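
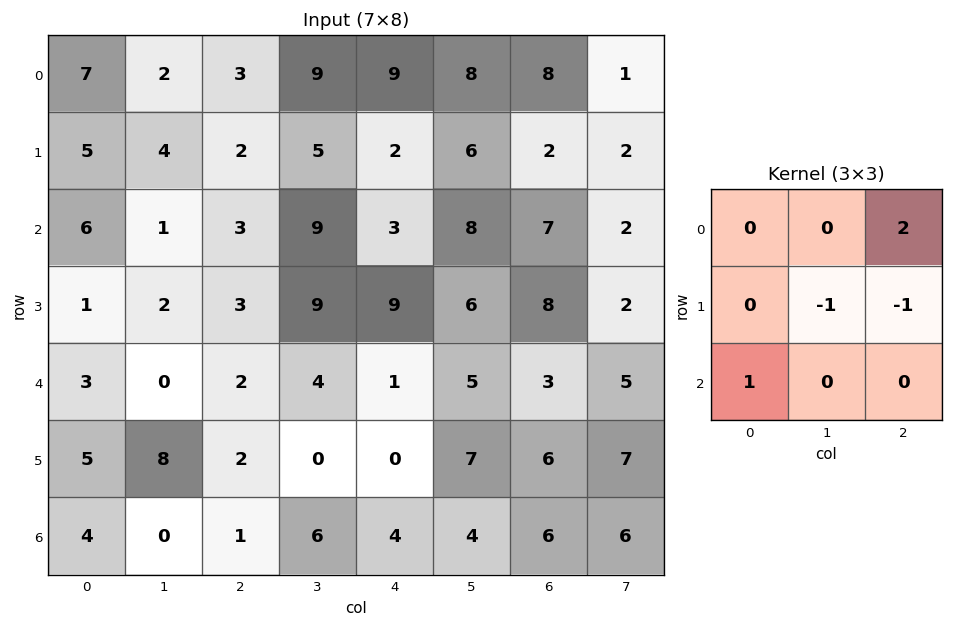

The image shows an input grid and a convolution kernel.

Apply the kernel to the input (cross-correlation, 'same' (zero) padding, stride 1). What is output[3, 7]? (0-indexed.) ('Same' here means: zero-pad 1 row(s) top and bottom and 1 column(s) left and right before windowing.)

The receptive field on the zero-padded input at this output position is [7 2 0 / 8 2 0 / 3 5 0]. Elementwise product with the kernel and sum: 0·2 + 2·-1 + 0·-1 + 3·1.

1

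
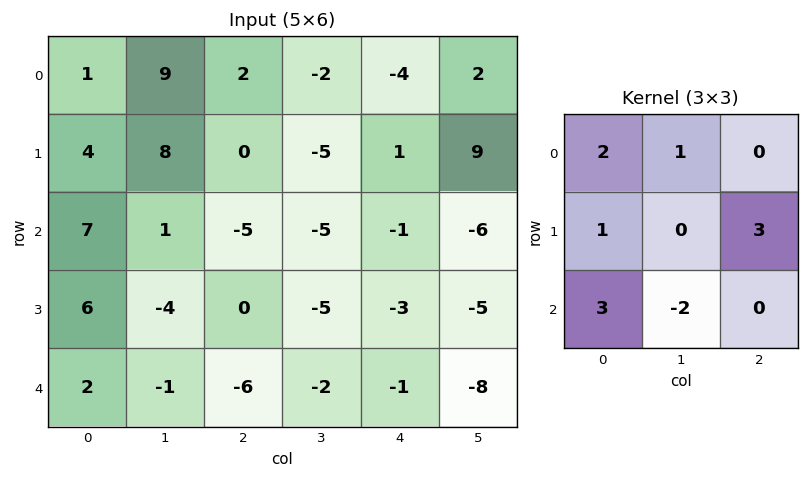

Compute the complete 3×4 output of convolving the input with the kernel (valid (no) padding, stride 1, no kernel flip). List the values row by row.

Output[0,0]: The receptive field on the input at this output position is [1 9 2 / 4 8 0 / 7 1 -5]. Elementwise product with the kernel and sum: 1·2 + 9·1 + 4·1 + 0·3 + 7·3 + 1·-2.
Output[0,1]: The receptive field on the input at this output position is [9 2 -2 / 8 0 -5 / 1 -5 -5]. Elementwise product with the kernel and sum: 9·2 + 2·1 + 8·1 + -5·3 + 1·3 + -5·-2.

34 26 0 1
34 -10 -3 -41
29 -13 -38 -35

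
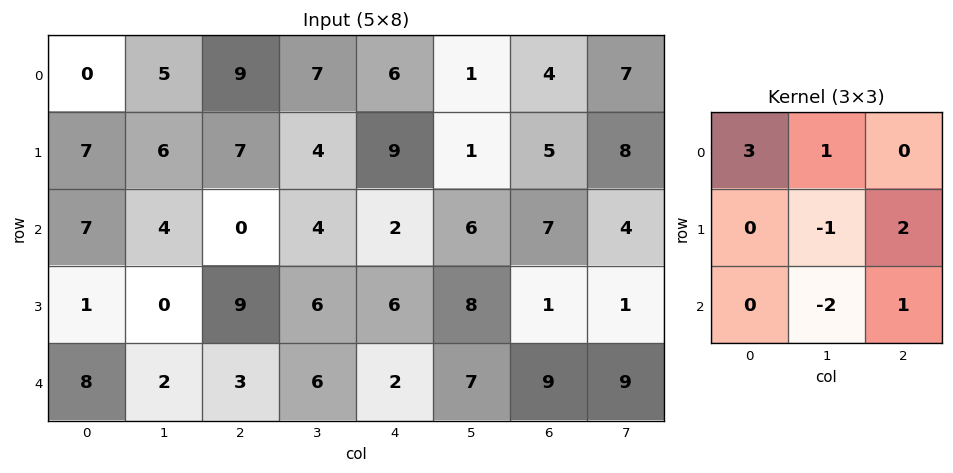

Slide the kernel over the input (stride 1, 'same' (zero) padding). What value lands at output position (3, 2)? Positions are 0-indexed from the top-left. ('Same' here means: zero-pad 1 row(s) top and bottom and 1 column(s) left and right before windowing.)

The receptive field on the zero-padded input at this output position is [4 0 4 / 0 9 6 / 2 3 6]. Elementwise product with the kernel and sum: 4·3 + 0·1 + 9·-1 + 6·2 + 3·-2 + 6·1.

15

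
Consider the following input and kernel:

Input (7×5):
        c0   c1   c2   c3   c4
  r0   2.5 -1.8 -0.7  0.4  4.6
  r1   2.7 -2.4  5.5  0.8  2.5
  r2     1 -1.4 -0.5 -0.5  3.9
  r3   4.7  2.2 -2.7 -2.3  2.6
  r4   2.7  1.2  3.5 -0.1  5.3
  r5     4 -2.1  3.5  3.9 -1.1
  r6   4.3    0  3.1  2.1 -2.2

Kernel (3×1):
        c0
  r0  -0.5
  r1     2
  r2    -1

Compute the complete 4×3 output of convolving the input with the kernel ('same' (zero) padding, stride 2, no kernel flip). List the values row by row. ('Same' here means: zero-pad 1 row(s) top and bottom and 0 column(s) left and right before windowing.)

Output[0,0]: The receptive field on the zero-padded input at this output position is [0 / 2.5 / 2.7]. Elementwise product with the kernel and sum: 0·-0.5 + 2.5·2 + 2.7·-1.

2.3 -6.9 6.7
-4.05 -1.05 3.95
-0.95 4.85 10.4
6.6 4.45 -3.85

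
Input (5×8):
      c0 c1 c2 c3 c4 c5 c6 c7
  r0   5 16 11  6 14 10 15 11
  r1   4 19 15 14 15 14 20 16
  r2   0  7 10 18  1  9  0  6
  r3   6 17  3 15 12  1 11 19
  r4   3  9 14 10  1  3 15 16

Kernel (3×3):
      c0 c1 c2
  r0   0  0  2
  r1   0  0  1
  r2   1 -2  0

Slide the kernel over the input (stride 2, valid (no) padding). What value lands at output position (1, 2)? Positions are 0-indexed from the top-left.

The receptive field on the input at this output position is [1 9 0 / 12 1 11 / 1 3 15]. Elementwise product with the kernel and sum: 0·2 + 11·1 + 1·1 + 3·-2.

6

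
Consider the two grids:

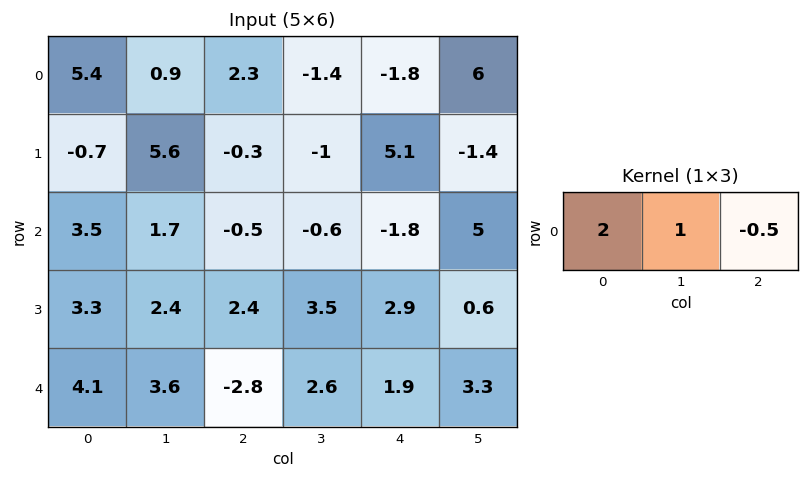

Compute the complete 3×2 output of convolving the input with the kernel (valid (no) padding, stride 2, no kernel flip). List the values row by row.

10.55 4.1
8.95 -0.7
13.2 -3.95

Output[0,0]: The receptive field on the input at this output position is [5.4 0.9 2.3]. Elementwise product with the kernel and sum: 5.4·2 + 0.9·1 + 2.3·-0.5.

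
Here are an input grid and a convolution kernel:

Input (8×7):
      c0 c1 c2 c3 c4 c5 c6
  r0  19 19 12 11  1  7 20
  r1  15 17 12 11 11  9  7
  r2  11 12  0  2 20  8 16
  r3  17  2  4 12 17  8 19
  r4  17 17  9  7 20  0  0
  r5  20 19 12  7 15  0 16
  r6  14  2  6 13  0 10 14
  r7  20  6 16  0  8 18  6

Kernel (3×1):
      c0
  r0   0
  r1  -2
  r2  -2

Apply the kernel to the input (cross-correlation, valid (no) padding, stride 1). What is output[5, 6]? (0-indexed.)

The receptive field on the input at this output position is [16 / 14 / 6]. Elementwise product with the kernel and sum: 14·-2 + 6·-2.

-40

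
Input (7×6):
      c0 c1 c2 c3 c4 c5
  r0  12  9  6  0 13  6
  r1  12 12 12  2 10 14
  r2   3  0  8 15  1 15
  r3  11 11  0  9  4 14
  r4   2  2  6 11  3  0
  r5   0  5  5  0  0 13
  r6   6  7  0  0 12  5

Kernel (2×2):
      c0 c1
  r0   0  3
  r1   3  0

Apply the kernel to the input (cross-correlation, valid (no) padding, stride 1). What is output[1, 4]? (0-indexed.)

The receptive field on the input at this output position is [10 14 / 1 15]. Elementwise product with the kernel and sum: 14·3 + 1·3.

45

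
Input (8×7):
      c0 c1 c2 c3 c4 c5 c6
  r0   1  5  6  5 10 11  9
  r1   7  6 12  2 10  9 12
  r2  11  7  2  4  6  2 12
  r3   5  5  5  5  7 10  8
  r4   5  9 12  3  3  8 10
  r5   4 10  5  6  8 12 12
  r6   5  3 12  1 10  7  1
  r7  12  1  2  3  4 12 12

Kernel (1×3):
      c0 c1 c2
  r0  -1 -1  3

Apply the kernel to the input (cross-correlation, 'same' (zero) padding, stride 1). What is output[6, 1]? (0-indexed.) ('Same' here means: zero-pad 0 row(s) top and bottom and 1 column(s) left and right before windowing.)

28

The receptive field on the zero-padded input at this output position is [5 3 12]. Elementwise product with the kernel and sum: 5·-1 + 3·-1 + 12·3.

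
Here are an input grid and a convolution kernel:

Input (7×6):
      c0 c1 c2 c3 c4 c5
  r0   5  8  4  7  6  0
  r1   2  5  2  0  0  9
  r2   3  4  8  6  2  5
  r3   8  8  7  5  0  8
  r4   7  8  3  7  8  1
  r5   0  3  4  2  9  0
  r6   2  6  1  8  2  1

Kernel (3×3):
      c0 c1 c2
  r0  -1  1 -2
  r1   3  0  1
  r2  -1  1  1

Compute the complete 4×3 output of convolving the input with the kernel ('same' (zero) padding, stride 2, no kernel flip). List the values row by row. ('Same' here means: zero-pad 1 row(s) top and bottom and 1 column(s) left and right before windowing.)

Output[0,0]: The receptive field on the zero-padded input at this output position is [0 0 0 / 0 5 8 / 0 2 5]. Elementwise product with the kernel and sum: 0·-1 + 0·1 + 0·-2 + 0·3 + 8·1 + 0·-1 + 2·1 + 5·1.

15 28 30
12 19 8
3 23 8
0 23 32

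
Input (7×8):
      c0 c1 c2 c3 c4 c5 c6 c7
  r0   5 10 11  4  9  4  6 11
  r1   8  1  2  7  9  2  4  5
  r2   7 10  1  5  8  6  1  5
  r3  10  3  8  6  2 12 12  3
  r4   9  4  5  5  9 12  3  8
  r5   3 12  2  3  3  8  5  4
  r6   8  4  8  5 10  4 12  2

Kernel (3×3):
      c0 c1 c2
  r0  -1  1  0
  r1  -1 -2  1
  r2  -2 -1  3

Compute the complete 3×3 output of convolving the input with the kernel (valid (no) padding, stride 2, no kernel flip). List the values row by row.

-24 3 -33
-12 -2 -37
-26 4 1

Output[0,0]: The receptive field on the input at this output position is [5 10 11 / 8 1 2 / 7 10 1]. Elementwise product with the kernel and sum: 5·-1 + 10·1 + 8·-1 + 1·-2 + 2·1 + 7·-2 + 10·-1 + 1·3.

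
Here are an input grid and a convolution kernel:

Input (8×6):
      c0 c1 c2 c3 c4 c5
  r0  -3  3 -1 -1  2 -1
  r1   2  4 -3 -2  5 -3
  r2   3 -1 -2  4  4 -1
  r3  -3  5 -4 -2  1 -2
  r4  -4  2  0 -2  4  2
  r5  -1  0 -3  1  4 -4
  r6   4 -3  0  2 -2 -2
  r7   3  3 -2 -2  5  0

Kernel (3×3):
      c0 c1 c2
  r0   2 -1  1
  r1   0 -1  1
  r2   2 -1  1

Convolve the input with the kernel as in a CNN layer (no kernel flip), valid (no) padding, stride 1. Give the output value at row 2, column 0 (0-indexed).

-14

The receptive field on the input at this output position is [3 -1 -2 / -3 5 -4 / -4 2 0]. Elementwise product with the kernel and sum: 3·2 + -1·-1 + -2·1 + 5·-1 + -4·1 + -4·2 + 2·-1 + 0·1.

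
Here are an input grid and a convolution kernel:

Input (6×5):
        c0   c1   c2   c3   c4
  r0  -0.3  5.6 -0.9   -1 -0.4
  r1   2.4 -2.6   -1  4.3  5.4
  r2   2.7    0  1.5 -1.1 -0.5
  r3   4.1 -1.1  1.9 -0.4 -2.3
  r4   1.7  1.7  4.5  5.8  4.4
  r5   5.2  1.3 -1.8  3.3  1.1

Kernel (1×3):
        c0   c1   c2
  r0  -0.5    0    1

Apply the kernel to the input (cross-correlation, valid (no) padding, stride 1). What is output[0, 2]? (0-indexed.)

The receptive field on the input at this output position is [-0.9 -1 -0.4]. Elementwise product with the kernel and sum: -0.9·-0.5 + -0.4·1.

0.05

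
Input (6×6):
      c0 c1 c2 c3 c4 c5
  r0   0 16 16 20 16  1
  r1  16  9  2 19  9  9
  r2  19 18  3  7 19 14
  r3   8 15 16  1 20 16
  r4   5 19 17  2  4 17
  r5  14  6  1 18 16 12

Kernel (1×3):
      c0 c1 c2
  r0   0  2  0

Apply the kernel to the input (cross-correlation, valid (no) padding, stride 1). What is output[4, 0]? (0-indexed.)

38

The receptive field on the input at this output position is [5 19 17]. Elementwise product with the kernel and sum: 19·2.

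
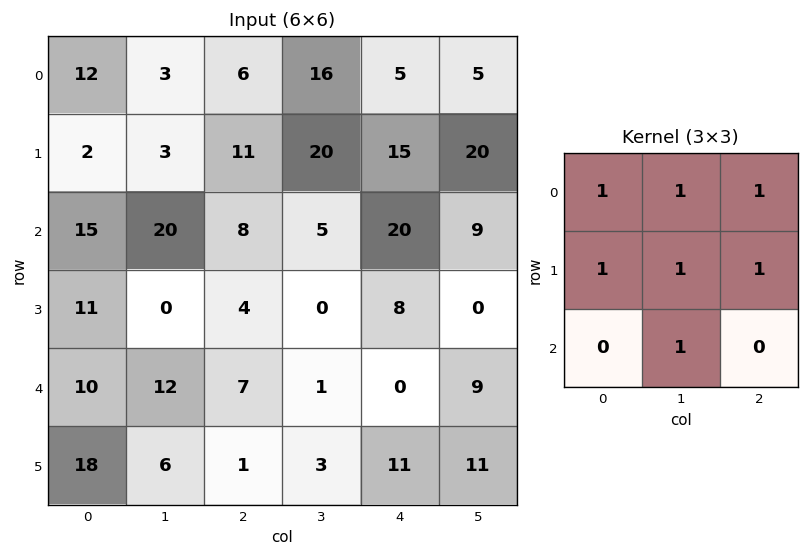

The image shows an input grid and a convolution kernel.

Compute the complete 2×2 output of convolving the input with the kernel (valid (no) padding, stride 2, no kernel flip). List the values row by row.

Output[0,0]: The receptive field on the input at this output position is [12 3 6 / 2 3 11 / 15 20 8]. Elementwise product with the kernel and sum: 12·1 + 3·1 + 6·1 + 2·1 + 3·1 + 11·1 + 20·1.

57 78
70 46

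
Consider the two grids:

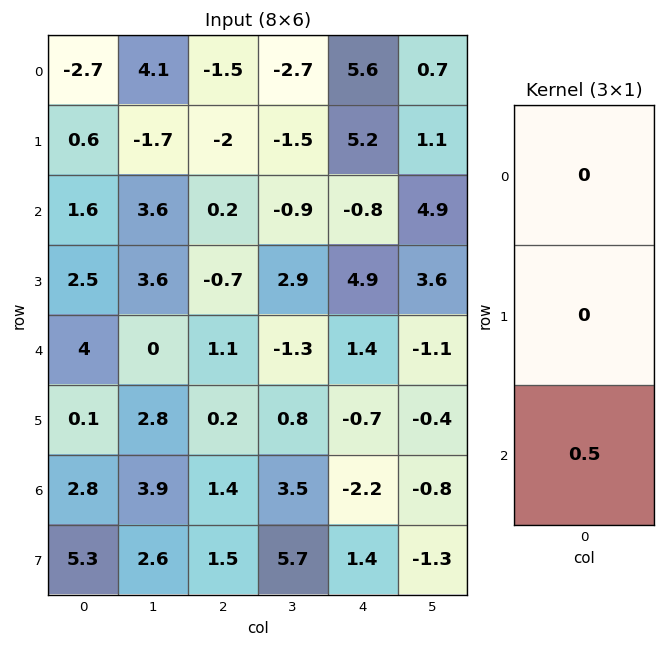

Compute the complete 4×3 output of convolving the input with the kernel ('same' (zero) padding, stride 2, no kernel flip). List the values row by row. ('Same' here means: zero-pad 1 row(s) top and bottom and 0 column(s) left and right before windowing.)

0.3 -1 2.6
1.25 -0.35 2.45
0.05 0.1 -0.35
2.65 0.75 0.7

Output[0,0]: The receptive field on the zero-padded input at this output position is [0 / -2.7 / 0.6]. Elementwise product with the kernel and sum: 0.6·0.5.
Output[0,1]: The receptive field on the zero-padded input at this output position is [0 / -1.5 / -2]. Elementwise product with the kernel and sum: -2·0.5.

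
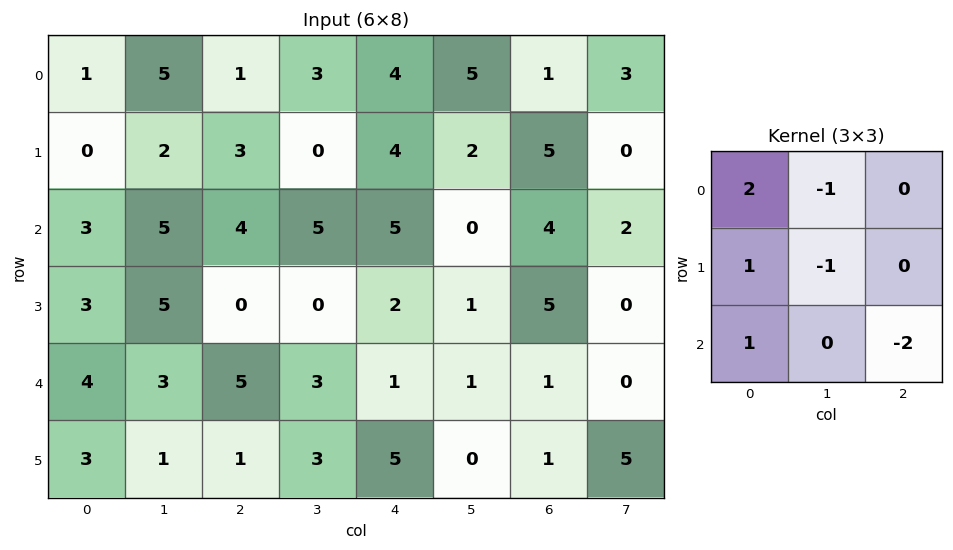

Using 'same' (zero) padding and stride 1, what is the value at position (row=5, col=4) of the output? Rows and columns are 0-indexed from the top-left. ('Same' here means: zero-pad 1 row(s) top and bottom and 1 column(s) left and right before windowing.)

The receptive field on the zero-padded input at this output position is [3 1 1 / 3 5 0 / 0 0 0]. Elementwise product with the kernel and sum: 3·2 + 1·-1 + 3·1 + 5·-1 + 0·1 + 0·-2.

3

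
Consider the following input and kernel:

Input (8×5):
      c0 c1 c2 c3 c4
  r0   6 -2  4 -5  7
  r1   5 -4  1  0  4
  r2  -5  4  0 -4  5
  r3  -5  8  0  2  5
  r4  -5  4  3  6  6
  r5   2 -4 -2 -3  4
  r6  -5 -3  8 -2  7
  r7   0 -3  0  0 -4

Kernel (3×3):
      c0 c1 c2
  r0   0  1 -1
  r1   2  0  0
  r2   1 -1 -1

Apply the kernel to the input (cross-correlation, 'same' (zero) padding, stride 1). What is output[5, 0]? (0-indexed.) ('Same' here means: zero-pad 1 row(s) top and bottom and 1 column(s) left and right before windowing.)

The receptive field on the zero-padded input at this output position is [0 -5 4 / 0 2 -4 / 0 -5 -3]. Elementwise product with the kernel and sum: -5·1 + 4·-1 + 0·2 + 0·1 + -5·-1 + -3·-1.

-1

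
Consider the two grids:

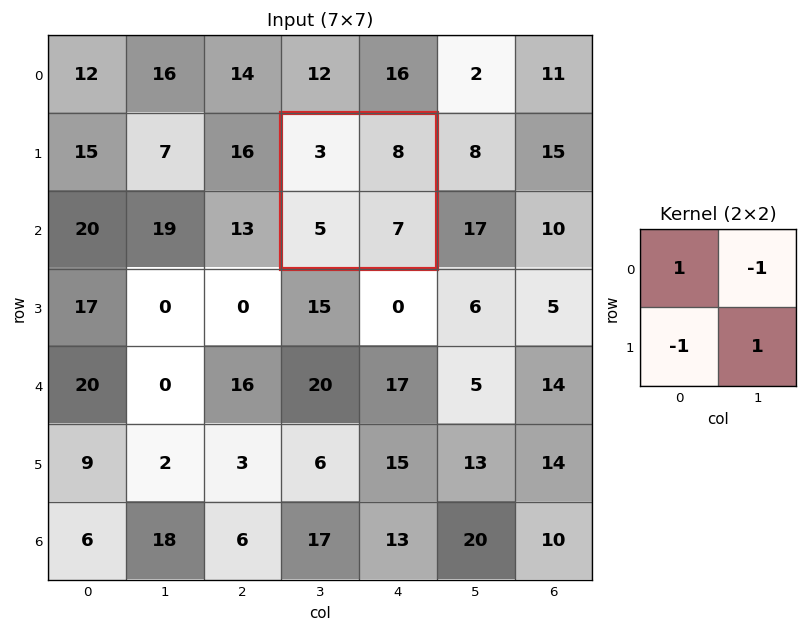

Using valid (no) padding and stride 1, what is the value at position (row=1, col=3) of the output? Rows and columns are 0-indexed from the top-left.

The receptive field on the input at this output position is [3 8 / 5 7]. Elementwise product with the kernel and sum: 3·1 + 8·-1 + 5·-1 + 7·1.

-3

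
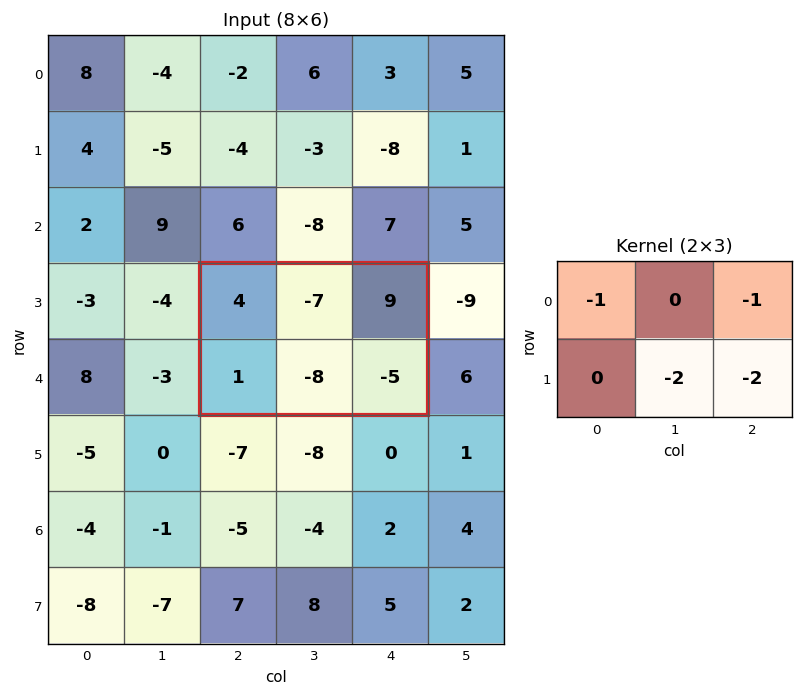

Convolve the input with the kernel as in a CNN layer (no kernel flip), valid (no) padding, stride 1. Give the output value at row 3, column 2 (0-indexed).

13

The receptive field on the input at this output position is [4 -7 9 / 1 -8 -5]. Elementwise product with the kernel and sum: 4·-1 + 9·-1 + -8·-2 + -5·-2.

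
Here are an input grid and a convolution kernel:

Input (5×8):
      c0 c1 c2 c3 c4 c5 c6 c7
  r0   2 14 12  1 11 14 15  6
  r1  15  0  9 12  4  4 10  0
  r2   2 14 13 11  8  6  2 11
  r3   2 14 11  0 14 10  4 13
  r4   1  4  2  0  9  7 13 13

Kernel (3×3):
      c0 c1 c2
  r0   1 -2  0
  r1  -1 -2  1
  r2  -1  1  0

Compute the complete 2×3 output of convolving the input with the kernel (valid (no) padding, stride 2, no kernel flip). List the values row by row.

Output[0,0]: The receptive field on the input at this output position is [2 14 12 / 15 0 9 / 2 14 13]. Elementwise product with the kernel and sum: 2·1 + 14·-2 + 15·-1 + 0·-2 + 9·1 + 2·-1 + 14·1.

-20 -21 -21
-42 -8 -36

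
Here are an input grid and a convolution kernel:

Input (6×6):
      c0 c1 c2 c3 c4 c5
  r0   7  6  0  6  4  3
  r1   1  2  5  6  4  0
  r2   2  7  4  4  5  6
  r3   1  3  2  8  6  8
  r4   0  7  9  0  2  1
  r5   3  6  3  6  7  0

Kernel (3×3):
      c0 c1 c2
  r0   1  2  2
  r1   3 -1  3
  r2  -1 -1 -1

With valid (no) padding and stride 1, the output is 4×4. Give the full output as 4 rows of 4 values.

Output[0,0]: The receptive field on the input at this output position is [7 6 0 / 1 2 5 / 2 7 4]. Elementwise product with the kernel and sum: 7·1 + 6·2 + 0·2 + 1·3 + 2·-1 + 5·3 + 2·-1 + 7·-1 + 4·-1.
Output[0,1]: The receptive field on the input at this output position is [6 0 6 / 2 5 6 / 7 4 4]. Elementwise product with the kernel and sum: 6·1 + 0·2 + 6·2 + 2·3 + 5·-1 + 6·3 + 7·-1 + 4·-1 + 4·-1.

22 22 28 19
20 40 32 17
14 38 27 65
19 20 47 24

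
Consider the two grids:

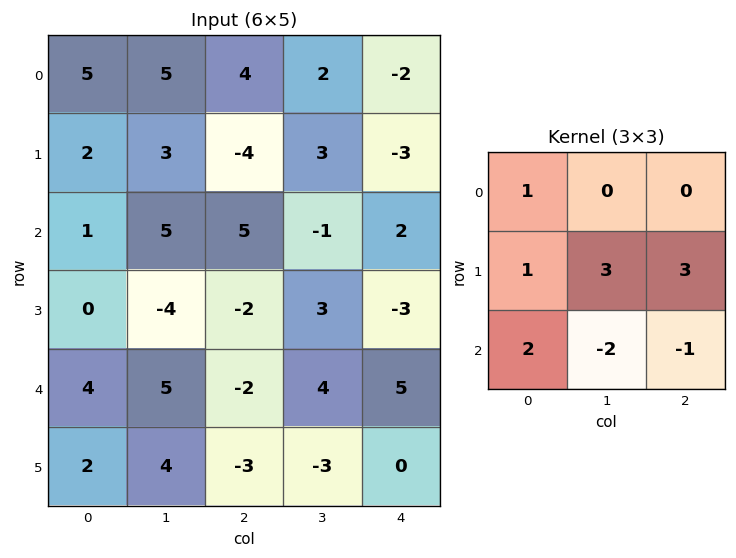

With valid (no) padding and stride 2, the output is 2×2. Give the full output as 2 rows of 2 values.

Output[0,0]: The receptive field on the input at this output position is [5 5 4 / 2 3 -4 / 1 5 5]. Elementwise product with the kernel and sum: 5·1 + 2·1 + 3·3 + -4·3 + 1·2 + 5·-2 + 5·-1.

-9 10
-17 -14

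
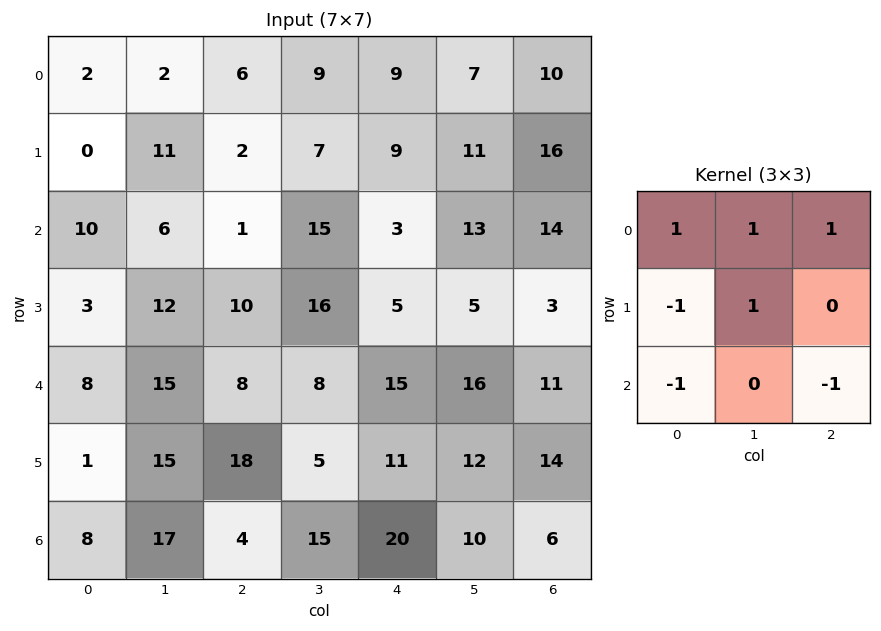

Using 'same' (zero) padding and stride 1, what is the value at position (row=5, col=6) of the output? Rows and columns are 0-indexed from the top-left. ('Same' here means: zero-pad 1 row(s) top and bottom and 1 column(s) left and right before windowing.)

19

The receptive field on the zero-padded input at this output position is [16 11 0 / 12 14 0 / 10 6 0]. Elementwise product with the kernel and sum: 16·1 + 11·1 + 0·1 + 12·-1 + 14·1 + 10·-1 + 0·-1.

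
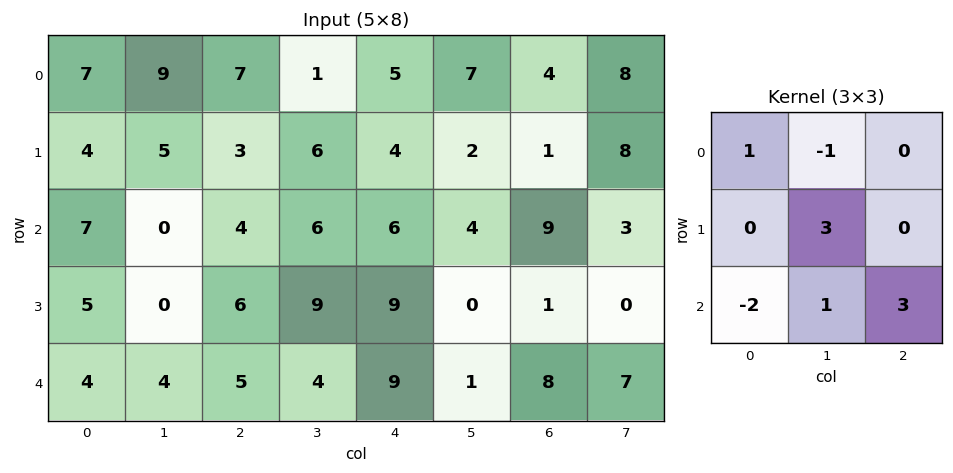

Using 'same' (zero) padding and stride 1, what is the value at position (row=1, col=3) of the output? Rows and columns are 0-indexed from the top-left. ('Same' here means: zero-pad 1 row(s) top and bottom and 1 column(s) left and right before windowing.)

The receptive field on the zero-padded input at this output position is [7 1 5 / 3 6 4 / 4 6 6]. Elementwise product with the kernel and sum: 7·1 + 1·-1 + 6·3 + 4·-2 + 6·1 + 6·3.

40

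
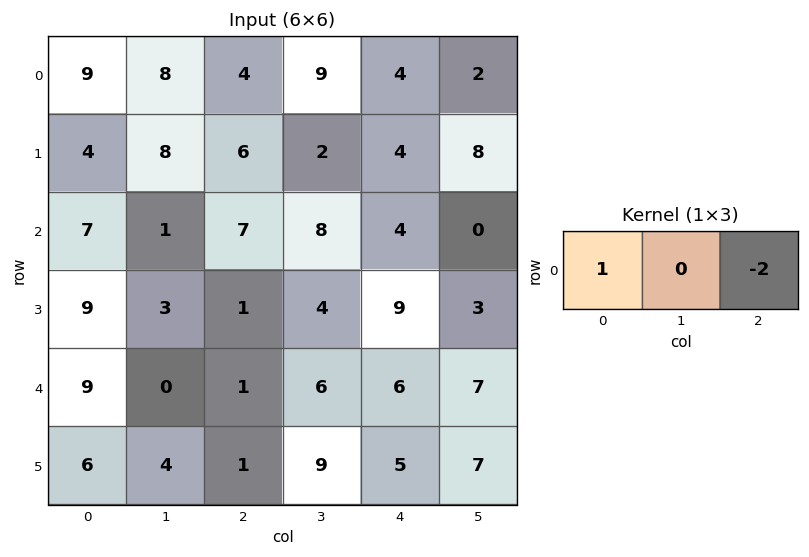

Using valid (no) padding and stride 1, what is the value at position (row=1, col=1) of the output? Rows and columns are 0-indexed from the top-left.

The receptive field on the input at this output position is [8 6 2]. Elementwise product with the kernel and sum: 8·1 + 2·-2.

4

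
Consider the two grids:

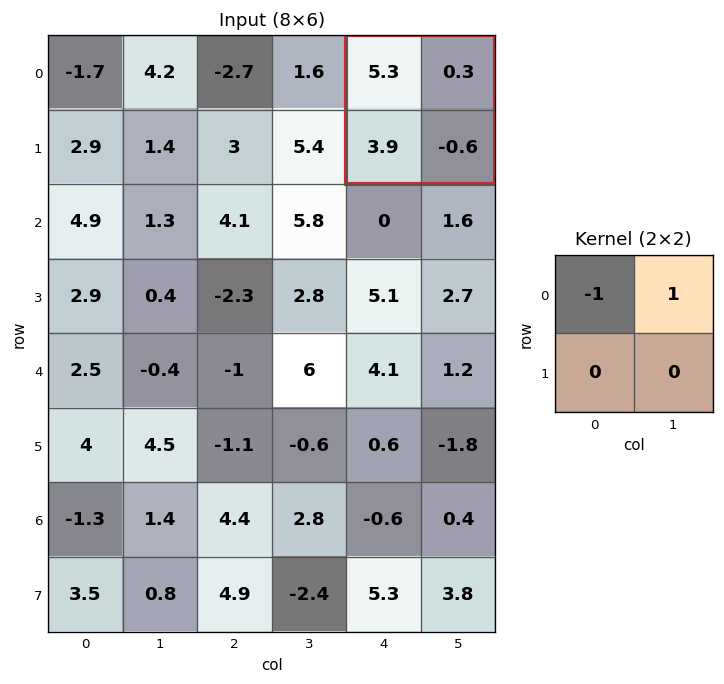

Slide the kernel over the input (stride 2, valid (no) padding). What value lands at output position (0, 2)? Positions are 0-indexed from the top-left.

-5

The receptive field on the input at this output position is [5.3 0.3 / 3.9 -0.6]. Elementwise product with the kernel and sum: 5.3·-1 + 0.3·1.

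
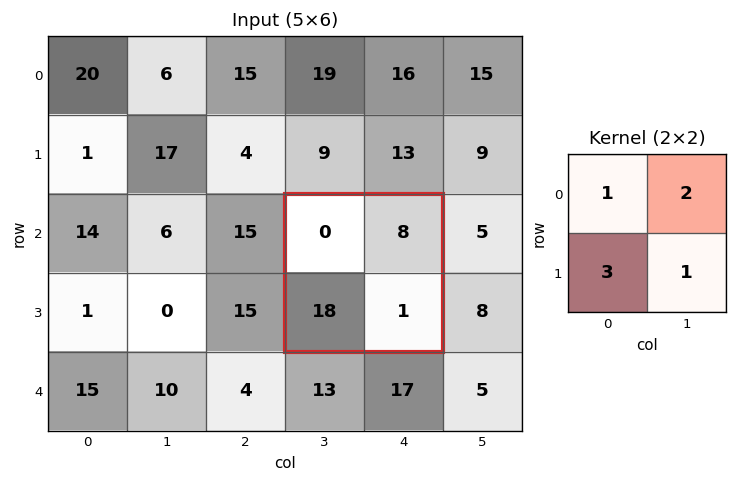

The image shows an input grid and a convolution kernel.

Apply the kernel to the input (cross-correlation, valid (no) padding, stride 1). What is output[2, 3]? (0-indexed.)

71

The receptive field on the input at this output position is [0 8 / 18 1]. Elementwise product with the kernel and sum: 0·1 + 8·2 + 18·3 + 1·1.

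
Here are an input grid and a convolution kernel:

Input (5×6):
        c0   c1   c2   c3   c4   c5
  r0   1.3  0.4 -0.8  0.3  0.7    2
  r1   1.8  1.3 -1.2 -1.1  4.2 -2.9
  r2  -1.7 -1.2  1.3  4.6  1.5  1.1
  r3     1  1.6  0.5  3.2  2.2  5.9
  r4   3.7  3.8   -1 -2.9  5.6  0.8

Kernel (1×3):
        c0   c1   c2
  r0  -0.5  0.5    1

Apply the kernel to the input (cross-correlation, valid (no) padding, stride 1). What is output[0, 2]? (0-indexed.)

1.25

The receptive field on the input at this output position is [-0.8 0.3 0.7]. Elementwise product with the kernel and sum: -0.8·-0.5 + 0.3·0.5 + 0.7·1.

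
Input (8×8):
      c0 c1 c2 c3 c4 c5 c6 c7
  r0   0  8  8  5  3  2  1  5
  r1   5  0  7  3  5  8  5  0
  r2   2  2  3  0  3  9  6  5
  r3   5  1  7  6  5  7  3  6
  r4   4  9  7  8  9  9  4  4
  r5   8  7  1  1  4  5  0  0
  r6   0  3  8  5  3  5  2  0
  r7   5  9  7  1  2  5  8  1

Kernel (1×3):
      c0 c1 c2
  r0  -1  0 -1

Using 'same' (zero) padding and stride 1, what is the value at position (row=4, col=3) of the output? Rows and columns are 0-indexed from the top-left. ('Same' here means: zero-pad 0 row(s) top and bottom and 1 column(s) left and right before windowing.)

The receptive field on the zero-padded input at this output position is [7 8 9]. Elementwise product with the kernel and sum: 7·-1 + 9·-1.

-16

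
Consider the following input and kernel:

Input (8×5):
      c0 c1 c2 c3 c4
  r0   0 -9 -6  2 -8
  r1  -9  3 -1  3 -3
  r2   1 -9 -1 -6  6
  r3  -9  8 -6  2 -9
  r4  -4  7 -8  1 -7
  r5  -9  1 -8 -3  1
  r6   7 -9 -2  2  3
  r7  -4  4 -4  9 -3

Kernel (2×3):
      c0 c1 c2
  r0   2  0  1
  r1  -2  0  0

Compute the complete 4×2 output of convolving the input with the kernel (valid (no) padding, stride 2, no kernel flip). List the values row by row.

Output[0,0]: The receptive field on the input at this output position is [0 -9 -6 / -9 3 -1]. Elementwise product with the kernel and sum: 0·2 + -6·1 + -9·-2.
Output[0,1]: The receptive field on the input at this output position is [-6 2 -8 / -1 3 -3]. Elementwise product with the kernel and sum: -6·2 + -8·1 + -1·-2.

12 -18
19 16
2 -7
20 7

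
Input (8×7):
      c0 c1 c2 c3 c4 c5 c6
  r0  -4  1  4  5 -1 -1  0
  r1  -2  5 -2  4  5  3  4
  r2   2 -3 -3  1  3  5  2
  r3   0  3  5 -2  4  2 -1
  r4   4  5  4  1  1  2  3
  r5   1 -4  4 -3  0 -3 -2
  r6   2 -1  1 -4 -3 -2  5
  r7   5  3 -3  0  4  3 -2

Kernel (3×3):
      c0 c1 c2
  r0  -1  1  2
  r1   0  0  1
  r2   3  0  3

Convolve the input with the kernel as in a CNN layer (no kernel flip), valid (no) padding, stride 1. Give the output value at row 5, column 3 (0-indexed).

4

The receptive field on the input at this output position is [-3 0 -3 / -4 -3 -2 / 0 4 3]. Elementwise product with the kernel and sum: -3·-1 + 0·1 + -3·2 + -2·1 + 0·3 + 3·3.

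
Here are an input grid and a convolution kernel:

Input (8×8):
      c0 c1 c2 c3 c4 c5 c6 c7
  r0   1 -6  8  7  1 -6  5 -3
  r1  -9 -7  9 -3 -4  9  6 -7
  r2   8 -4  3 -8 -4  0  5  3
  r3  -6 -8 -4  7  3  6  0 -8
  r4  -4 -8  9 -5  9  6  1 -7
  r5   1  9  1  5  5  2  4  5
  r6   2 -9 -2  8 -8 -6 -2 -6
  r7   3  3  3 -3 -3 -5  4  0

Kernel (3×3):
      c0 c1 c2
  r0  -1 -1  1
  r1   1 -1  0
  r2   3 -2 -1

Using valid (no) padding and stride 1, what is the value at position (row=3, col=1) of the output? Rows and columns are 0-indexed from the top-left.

The receptive field on the input at this output position is [-8 -4 7 / -8 9 -5 / 9 1 5]. Elementwise product with the kernel and sum: -8·-1 + -4·-1 + 7·1 + -8·1 + 9·-1 + 9·3 + 1·-2 + 5·-1.

22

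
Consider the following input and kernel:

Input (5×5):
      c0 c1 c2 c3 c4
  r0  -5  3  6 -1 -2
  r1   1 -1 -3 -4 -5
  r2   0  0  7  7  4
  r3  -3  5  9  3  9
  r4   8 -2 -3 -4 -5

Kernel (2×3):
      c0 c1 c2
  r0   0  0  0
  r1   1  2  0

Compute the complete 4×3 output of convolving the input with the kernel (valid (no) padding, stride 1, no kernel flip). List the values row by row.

-1 -7 -11
0 14 21
7 23 15
4 -8 -11

Output[0,0]: The receptive field on the input at this output position is [-5 3 6 / 1 -1 -3]. Elementwise product with the kernel and sum: 1·1 + -1·2.
Output[0,1]: The receptive field on the input at this output position is [3 6 -1 / -1 -3 -4]. Elementwise product with the kernel and sum: -1·1 + -3·2.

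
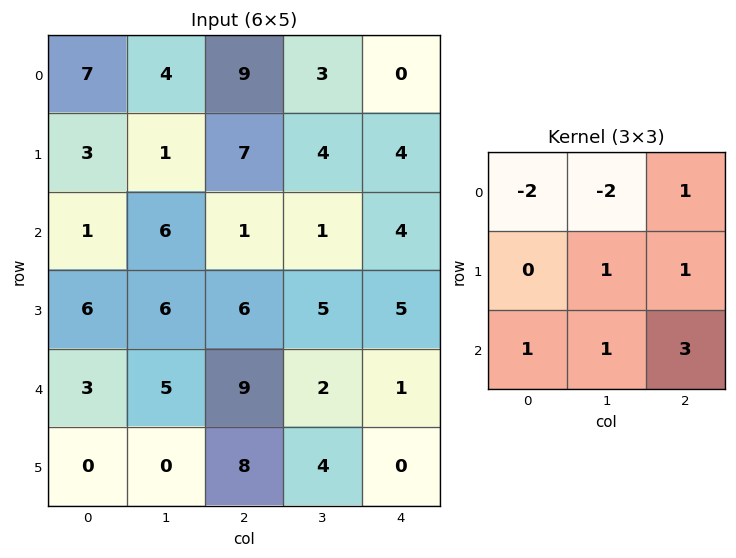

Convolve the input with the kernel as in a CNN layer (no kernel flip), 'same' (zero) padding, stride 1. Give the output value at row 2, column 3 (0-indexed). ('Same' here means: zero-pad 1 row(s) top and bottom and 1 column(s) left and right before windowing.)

13

The receptive field on the zero-padded input at this output position is [7 4 4 / 1 1 4 / 6 5 5]. Elementwise product with the kernel and sum: 7·-2 + 4·-2 + 4·1 + 1·1 + 4·1 + 6·1 + 5·1 + 5·3.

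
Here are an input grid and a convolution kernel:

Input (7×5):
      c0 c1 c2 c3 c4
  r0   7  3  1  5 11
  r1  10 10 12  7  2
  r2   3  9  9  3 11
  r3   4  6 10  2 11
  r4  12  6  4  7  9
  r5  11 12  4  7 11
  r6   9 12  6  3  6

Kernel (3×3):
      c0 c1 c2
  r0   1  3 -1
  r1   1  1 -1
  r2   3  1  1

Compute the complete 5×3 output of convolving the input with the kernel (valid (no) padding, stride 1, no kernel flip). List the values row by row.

Output[0,0]: The receptive field on the input at this output position is [7 3 1 / 10 10 12 / 3 9 9]. Elementwise product with the kernel and sum: 7·1 + 3·3 + 1·-1 + 10·1 + 10·1 + 12·-1 + 3·3 + 9·1 + 9·1.
Output[0,1]: The receptive field on the input at this output position is [3 1 5 / 10 12 7 / 9 9 3]. Elementwise product with the kernel and sum: 3·1 + 1·3 + 5·-1 + 10·1 + 12·1 + 7·-1 + 9·3 + 9·1 + 3·1.

50 55 63
59 84 75
67 76 36
75 84 37
90 65 43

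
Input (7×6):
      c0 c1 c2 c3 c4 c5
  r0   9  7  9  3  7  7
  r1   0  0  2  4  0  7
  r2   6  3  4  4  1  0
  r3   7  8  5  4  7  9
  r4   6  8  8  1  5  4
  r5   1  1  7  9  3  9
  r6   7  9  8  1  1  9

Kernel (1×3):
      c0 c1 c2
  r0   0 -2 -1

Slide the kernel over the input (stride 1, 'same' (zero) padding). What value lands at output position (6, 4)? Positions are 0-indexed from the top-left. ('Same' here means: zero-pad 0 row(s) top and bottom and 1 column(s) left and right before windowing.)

-11

The receptive field on the zero-padded input at this output position is [1 1 9]. Elementwise product with the kernel and sum: 1·-2 + 9·-1.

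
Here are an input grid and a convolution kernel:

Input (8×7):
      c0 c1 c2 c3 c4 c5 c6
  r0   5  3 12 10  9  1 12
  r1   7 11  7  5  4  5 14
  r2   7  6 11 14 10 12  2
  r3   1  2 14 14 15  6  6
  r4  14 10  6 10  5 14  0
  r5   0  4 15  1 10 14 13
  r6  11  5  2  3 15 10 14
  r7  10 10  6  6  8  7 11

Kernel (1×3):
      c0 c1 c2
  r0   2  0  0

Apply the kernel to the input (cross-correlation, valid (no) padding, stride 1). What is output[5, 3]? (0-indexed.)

2

The receptive field on the input at this output position is [1 10 14]. Elementwise product with the kernel and sum: 1·2.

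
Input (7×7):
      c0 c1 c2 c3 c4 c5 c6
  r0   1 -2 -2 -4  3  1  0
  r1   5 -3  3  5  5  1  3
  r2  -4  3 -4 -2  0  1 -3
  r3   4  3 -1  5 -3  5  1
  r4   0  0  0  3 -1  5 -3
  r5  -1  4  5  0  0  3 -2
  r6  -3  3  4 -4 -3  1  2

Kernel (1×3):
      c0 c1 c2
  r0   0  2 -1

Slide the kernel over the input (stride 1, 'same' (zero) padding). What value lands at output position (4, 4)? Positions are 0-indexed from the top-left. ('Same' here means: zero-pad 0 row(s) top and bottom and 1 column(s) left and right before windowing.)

The receptive field on the zero-padded input at this output position is [3 -1 5]. Elementwise product with the kernel and sum: -1·2 + 5·-1.

-7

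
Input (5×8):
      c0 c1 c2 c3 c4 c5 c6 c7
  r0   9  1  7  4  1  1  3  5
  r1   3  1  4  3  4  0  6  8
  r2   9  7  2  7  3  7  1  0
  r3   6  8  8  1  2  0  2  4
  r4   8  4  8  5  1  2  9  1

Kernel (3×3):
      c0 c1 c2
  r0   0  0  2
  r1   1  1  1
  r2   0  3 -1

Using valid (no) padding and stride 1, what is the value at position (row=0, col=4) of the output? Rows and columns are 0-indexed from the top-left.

The receptive field on the input at this output position is [1 1 3 / 4 0 6 / 3 7 1]. Elementwise product with the kernel and sum: 3·2 + 4·1 + 0·1 + 6·1 + 7·3 + 1·-1.

36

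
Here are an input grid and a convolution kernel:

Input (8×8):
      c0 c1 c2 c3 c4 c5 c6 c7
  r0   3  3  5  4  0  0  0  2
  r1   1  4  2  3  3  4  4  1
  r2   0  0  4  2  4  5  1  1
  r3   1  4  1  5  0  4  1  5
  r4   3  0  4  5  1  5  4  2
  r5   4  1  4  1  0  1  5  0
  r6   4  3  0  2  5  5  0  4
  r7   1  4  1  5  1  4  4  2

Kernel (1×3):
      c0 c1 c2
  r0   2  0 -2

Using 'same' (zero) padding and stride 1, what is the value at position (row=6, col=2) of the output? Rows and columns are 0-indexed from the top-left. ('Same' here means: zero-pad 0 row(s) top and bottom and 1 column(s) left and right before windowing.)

2

The receptive field on the zero-padded input at this output position is [3 0 2]. Elementwise product with the kernel and sum: 3·2 + 2·-2.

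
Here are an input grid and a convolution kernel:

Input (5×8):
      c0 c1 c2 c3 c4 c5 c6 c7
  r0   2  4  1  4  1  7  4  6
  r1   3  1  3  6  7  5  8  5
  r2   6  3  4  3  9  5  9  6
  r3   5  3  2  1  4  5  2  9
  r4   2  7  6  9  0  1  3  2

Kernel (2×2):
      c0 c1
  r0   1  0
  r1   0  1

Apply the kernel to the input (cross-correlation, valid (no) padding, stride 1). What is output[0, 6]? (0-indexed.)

The receptive field on the input at this output position is [4 6 / 8 5]. Elementwise product with the kernel and sum: 4·1 + 5·1.

9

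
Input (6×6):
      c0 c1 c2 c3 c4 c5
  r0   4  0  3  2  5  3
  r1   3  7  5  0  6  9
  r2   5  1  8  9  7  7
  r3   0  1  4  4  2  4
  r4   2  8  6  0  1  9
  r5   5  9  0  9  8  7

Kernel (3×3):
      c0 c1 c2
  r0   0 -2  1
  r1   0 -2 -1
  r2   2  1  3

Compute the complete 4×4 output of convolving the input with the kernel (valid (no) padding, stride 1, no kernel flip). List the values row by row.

Output[0,0]: The receptive field on the input at this output position is [4 0 3 / 3 7 5 / 5 1 8]. Elementwise product with the kernel and sum: 0·-2 + 3·1 + 7·-2 + 5·-1 + 5·2 + 1·1 + 8·3.

19 23 41 18
-6 -17 -1 -2
30 3 -6 13
-1 29 26 36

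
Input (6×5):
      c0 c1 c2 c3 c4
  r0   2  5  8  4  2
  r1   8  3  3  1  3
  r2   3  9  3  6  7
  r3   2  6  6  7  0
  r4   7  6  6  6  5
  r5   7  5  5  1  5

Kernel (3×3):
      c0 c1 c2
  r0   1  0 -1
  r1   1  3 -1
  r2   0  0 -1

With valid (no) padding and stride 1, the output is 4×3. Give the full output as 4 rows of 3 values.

5 6 2
26 7 14
8 14 18
10 16 20

Output[0,0]: The receptive field on the input at this output position is [2 5 8 / 8 3 3 / 3 9 3]. Elementwise product with the kernel and sum: 2·1 + 8·-1 + 8·1 + 3·3 + 3·-1 + 3·-1.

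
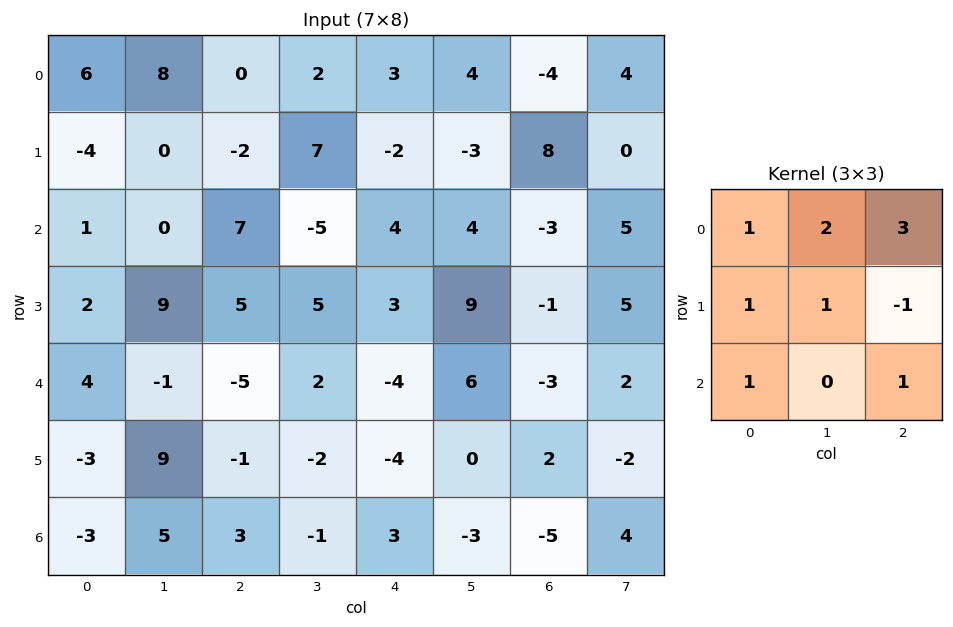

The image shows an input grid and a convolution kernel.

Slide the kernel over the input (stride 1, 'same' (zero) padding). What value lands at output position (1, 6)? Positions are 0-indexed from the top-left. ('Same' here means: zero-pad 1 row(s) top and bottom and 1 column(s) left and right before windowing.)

The receptive field on the zero-padded input at this output position is [4 -4 4 / -3 8 0 / 4 -3 5]. Elementwise product with the kernel and sum: 4·1 + -4·2 + 4·3 + -3·1 + 8·1 + 0·-1 + 4·1 + 5·1.

22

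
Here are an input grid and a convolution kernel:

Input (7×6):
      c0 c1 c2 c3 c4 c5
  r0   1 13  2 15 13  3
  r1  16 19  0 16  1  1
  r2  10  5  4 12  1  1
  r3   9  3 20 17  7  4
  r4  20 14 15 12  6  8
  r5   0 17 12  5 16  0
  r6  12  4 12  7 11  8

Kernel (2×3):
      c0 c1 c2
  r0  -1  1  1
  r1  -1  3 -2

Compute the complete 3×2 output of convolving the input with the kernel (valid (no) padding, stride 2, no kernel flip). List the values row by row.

Output[0,0]: The receptive field on the input at this output position is [1 13 2 / 16 19 0]. Elementwise product with the kernel and sum: 1·-1 + 13·1 + 2·1 + 16·-1 + 19·3 + 0·-2.

55 72
-41 26
36 -26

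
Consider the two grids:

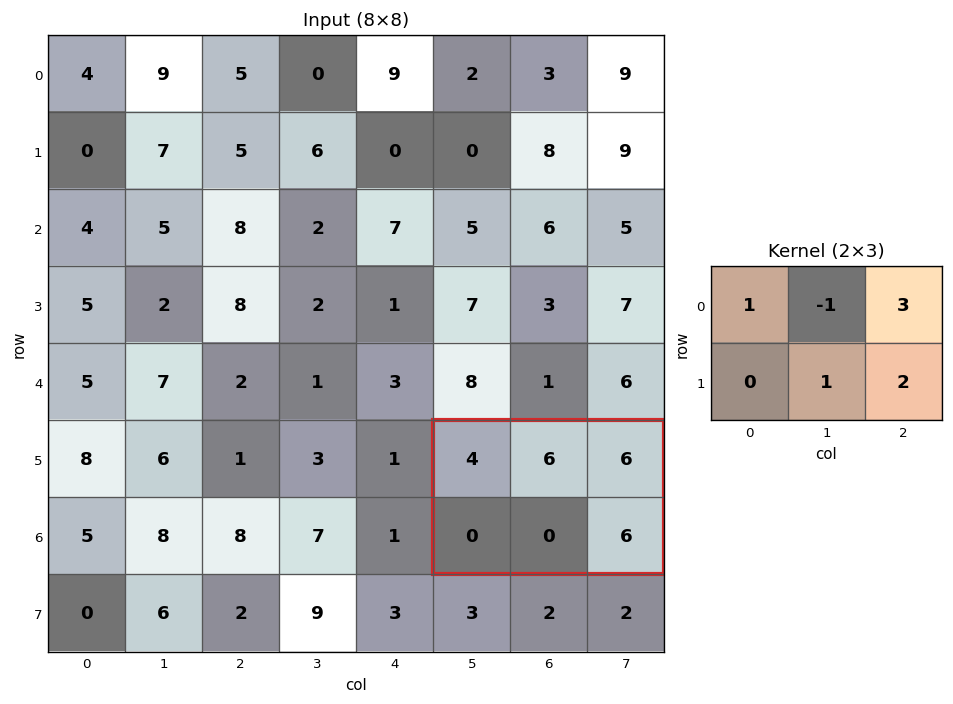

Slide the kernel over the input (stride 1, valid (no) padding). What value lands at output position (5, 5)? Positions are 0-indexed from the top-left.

28

The receptive field on the input at this output position is [4 6 6 / 0 0 6]. Elementwise product with the kernel and sum: 4·1 + 6·-1 + 6·3 + 0·1 + 6·2.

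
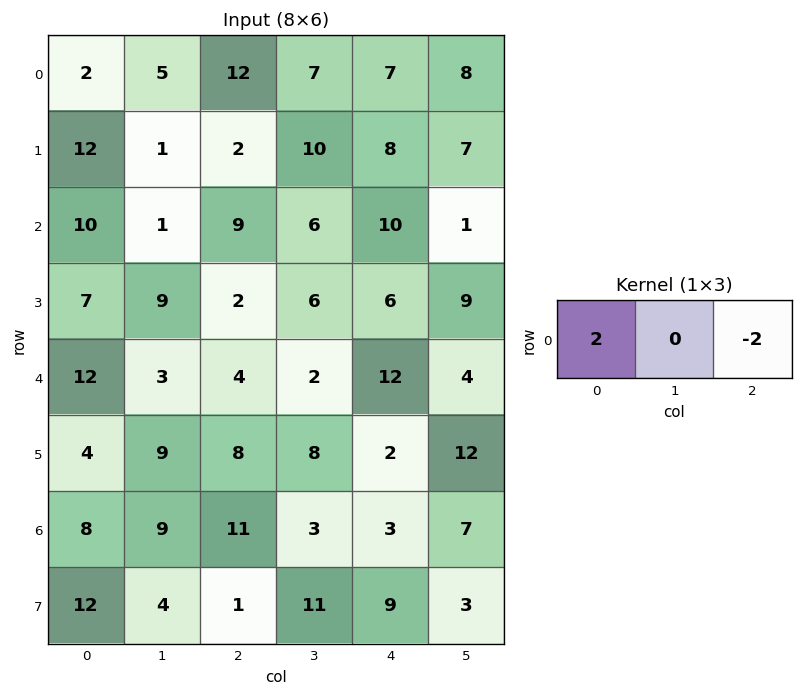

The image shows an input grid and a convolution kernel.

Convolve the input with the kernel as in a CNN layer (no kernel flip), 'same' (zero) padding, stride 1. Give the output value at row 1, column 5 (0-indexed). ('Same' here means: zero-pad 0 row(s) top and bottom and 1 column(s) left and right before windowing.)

16

The receptive field on the zero-padded input at this output position is [8 7 0]. Elementwise product with the kernel and sum: 8·2 + 0·-2.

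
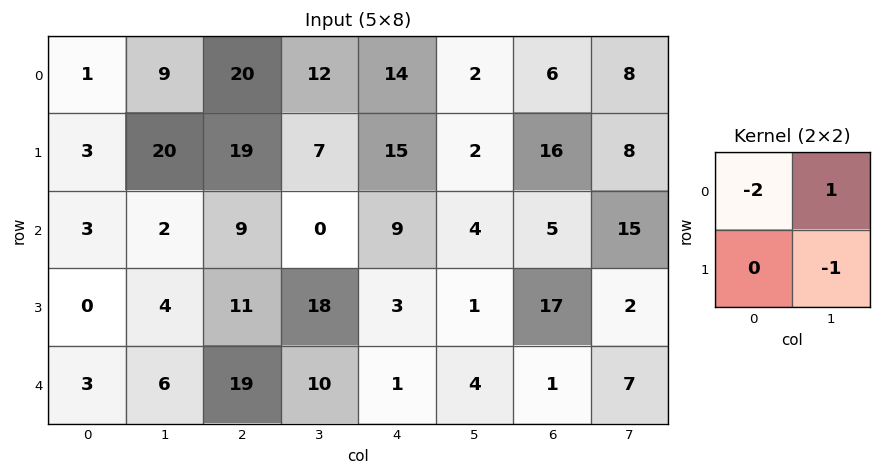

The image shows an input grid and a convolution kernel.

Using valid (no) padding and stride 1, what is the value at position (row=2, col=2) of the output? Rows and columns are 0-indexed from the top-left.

The receptive field on the input at this output position is [9 0 / 11 18]. Elementwise product with the kernel and sum: 9·-2 + 0·1 + 18·-1.

-36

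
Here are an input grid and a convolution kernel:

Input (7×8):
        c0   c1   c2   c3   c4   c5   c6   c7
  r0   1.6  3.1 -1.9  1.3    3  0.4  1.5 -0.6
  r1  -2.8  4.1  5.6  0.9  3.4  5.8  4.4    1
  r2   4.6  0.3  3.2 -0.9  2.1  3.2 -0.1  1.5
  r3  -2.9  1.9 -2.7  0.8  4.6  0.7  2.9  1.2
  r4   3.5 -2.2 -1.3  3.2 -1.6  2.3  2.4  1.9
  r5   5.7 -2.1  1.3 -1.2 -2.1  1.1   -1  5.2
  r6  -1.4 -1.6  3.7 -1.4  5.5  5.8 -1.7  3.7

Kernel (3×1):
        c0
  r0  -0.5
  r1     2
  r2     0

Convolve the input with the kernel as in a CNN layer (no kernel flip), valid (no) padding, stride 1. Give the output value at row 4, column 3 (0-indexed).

The receptive field on the input at this output position is [3.2 / -1.2 / -1.4]. Elementwise product with the kernel and sum: 3.2·-0.5 + -1.2·2.

-4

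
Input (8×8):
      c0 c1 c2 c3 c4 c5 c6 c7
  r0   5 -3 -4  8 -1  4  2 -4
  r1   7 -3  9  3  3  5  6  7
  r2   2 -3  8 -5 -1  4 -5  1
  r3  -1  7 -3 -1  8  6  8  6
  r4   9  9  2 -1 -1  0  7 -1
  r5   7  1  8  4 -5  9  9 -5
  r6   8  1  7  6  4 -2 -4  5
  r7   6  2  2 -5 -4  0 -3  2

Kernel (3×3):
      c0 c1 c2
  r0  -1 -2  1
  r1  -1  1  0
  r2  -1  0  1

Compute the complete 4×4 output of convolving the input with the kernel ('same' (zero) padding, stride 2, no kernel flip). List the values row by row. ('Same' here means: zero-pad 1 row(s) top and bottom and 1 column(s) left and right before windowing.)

2 5 -7 0
-8 -9 7 -19
19 -6 -4 -23
-3 -14 18 -32

Output[0,0]: The receptive field on the zero-padded input at this output position is [0 0 0 / 0 5 -3 / 0 7 -3]. Elementwise product with the kernel and sum: 0·-1 + 0·-2 + 0·1 + 0·-1 + 5·1 + 0·-1 + -3·1.
Output[0,1]: The receptive field on the zero-padded input at this output position is [0 0 0 / -3 -4 8 / -3 9 3]. Elementwise product with the kernel and sum: 0·-1 + 0·-2 + 0·1 + -3·-1 + -4·1 + -3·-1 + 3·1.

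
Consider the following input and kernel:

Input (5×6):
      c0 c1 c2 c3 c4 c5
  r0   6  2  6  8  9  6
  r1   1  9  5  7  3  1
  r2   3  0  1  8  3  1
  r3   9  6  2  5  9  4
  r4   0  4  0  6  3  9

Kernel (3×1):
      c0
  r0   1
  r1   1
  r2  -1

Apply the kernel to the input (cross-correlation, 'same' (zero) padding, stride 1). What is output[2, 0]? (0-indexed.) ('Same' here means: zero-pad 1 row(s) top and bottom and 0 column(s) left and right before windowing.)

-5

The receptive field on the zero-padded input at this output position is [1 / 3 / 9]. Elementwise product with the kernel and sum: 1·1 + 3·1 + 9·-1.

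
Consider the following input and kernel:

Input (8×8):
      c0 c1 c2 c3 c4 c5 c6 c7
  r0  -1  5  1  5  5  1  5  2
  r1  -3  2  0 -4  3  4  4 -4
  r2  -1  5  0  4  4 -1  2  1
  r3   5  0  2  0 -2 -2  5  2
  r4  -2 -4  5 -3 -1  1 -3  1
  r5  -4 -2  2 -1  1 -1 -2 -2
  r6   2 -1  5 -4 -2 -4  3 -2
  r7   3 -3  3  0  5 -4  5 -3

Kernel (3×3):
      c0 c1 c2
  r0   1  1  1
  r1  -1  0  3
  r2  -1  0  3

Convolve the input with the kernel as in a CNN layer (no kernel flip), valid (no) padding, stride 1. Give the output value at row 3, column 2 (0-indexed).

-7

The receptive field on the input at this output position is [2 0 -2 / 5 -3 -1 / 2 -1 1]. Elementwise product with the kernel and sum: 2·1 + 0·1 + -2·1 + 5·-1 + -1·3 + 2·-1 + 1·3.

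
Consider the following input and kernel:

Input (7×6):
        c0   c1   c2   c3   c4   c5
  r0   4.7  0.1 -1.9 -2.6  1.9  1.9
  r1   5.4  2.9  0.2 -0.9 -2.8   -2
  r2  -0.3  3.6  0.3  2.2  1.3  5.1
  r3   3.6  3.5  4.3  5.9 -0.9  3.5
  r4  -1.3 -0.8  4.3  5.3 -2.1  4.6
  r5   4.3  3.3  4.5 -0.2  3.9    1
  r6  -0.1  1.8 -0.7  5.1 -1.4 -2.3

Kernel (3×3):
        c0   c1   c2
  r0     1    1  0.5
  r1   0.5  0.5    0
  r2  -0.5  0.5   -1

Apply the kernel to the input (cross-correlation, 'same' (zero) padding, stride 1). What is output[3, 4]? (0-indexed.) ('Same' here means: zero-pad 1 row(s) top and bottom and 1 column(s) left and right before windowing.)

The receptive field on the zero-padded input at this output position is [2.2 1.3 5.1 / 5.9 -0.9 3.5 / 5.3 -2.1 4.6]. Elementwise product with the kernel and sum: 2.2·1 + 1.3·1 + 5.1·0.5 + 5.9·0.5 + -0.9·0.5 + 5.3·-0.5 + -2.1·0.5 + 4.6·-1.

0.25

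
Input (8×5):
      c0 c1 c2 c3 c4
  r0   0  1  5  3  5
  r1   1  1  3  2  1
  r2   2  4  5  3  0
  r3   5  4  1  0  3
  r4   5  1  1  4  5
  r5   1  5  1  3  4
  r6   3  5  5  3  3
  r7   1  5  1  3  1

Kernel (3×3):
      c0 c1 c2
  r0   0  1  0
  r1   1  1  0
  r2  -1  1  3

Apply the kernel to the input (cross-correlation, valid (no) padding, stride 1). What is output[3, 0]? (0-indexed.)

17

The receptive field on the input at this output position is [5 4 1 / 5 1 1 / 1 5 1]. Elementwise product with the kernel and sum: 4·1 + 5·1 + 1·1 + 1·-1 + 5·1 + 1·3.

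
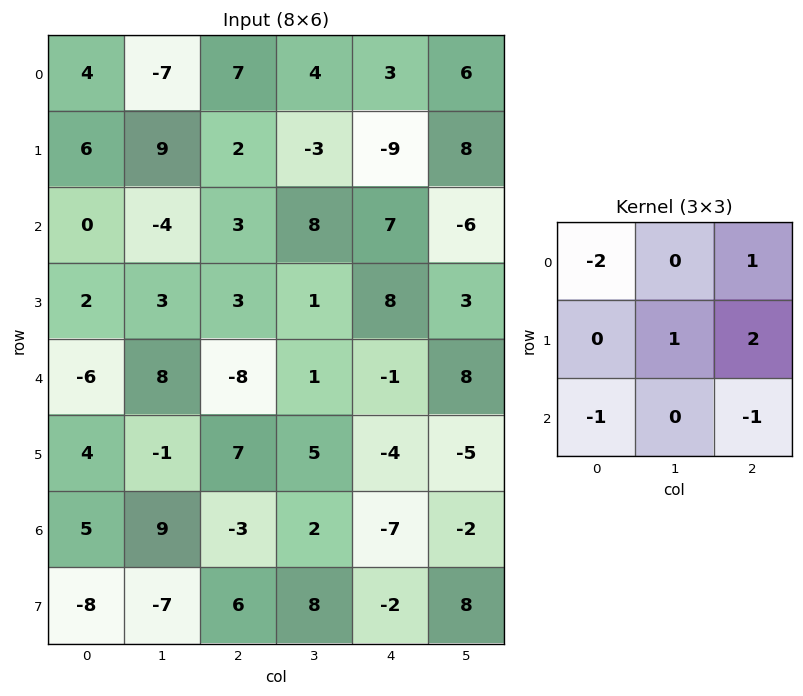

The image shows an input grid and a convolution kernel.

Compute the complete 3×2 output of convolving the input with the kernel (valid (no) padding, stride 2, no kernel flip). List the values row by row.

9 -42
26 27
15 22

Output[0,0]: The receptive field on the input at this output position is [4 -7 7 / 6 9 2 / 0 -4 3]. Elementwise product with the kernel and sum: 4·-2 + 7·1 + 9·1 + 2·2 + 0·-1 + 3·-1.
Output[0,1]: The receptive field on the input at this output position is [7 4 3 / 2 -3 -9 / 3 8 7]. Elementwise product with the kernel and sum: 7·-2 + 3·1 + -3·1 + -9·2 + 3·-1 + 7·-1.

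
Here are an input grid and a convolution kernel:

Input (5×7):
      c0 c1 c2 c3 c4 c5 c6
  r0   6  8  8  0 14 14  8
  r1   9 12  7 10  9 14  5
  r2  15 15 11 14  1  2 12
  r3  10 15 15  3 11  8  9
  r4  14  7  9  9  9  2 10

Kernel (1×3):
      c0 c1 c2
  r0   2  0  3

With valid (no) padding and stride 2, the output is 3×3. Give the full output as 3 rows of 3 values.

Output[0,0]: The receptive field on the input at this output position is [6 8 8]. Elementwise product with the kernel and sum: 6·2 + 8·3.
Output[0,1]: The receptive field on the input at this output position is [8 0 14]. Elementwise product with the kernel and sum: 8·2 + 14·3.

36 58 52
63 25 38
55 45 48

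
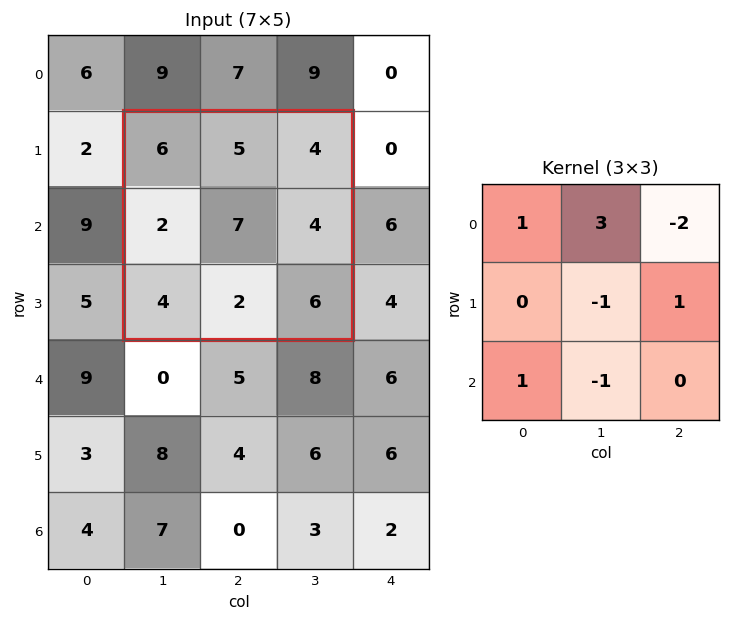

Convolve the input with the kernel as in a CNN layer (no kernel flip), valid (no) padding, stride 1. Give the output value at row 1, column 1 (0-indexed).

The receptive field on the input at this output position is [6 5 4 / 2 7 4 / 4 2 6]. Elementwise product with the kernel and sum: 6·1 + 5·3 + 4·-2 + 7·-1 + 4·1 + 4·1 + 2·-1.

12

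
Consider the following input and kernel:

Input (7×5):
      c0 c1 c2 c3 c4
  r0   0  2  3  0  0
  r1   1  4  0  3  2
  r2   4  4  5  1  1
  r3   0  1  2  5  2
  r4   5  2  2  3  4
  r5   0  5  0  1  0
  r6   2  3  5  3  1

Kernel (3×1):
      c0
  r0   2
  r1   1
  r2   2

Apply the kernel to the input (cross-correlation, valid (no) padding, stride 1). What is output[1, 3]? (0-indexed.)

17

The receptive field on the input at this output position is [3 / 1 / 5]. Elementwise product with the kernel and sum: 3·2 + 1·1 + 5·2.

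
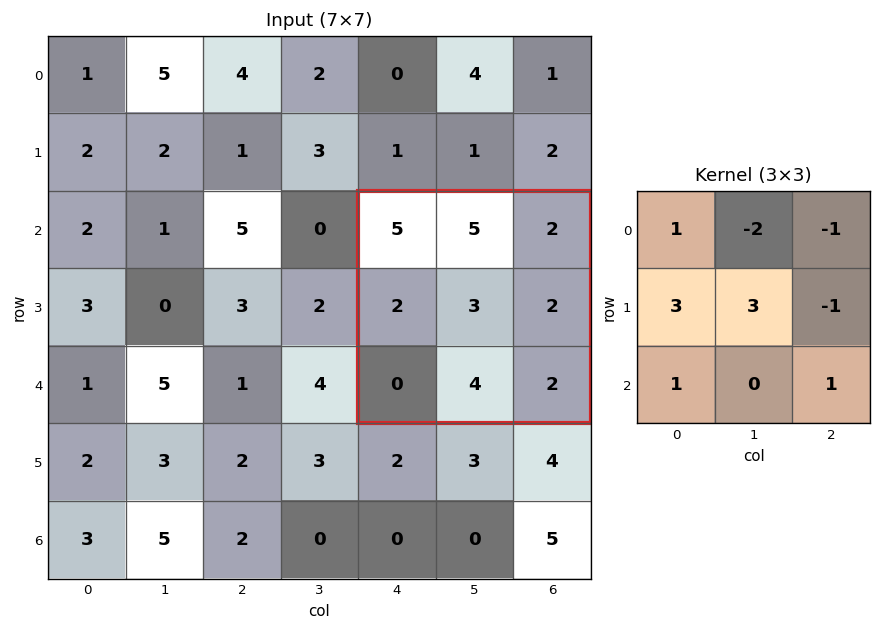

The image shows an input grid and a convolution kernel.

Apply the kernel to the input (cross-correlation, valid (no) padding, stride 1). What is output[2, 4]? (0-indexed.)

8

The receptive field on the input at this output position is [5 5 2 / 2 3 2 / 0 4 2]. Elementwise product with the kernel and sum: 5·1 + 5·-2 + 2·-1 + 2·3 + 3·3 + 2·-1 + 0·1 + 2·1.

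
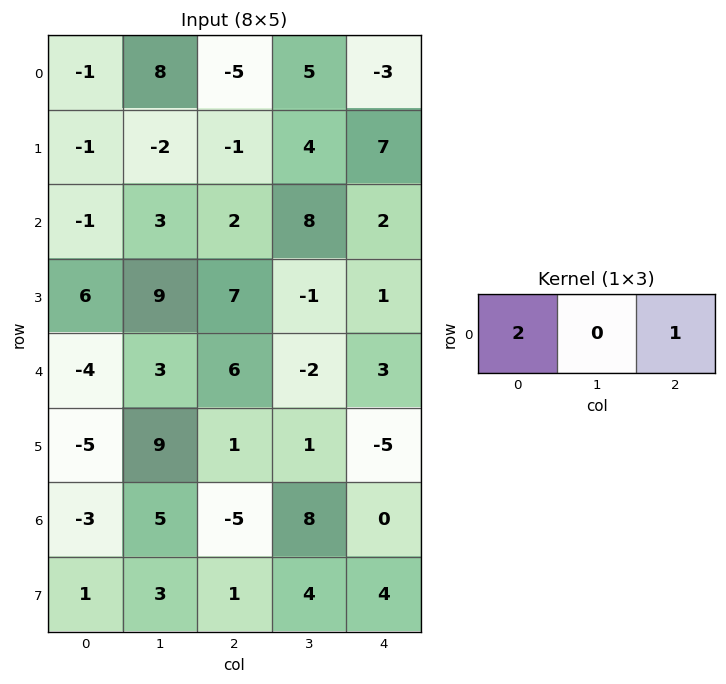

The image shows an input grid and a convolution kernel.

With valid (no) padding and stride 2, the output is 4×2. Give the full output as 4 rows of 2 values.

Output[0,0]: The receptive field on the input at this output position is [-1 8 -5]. Elementwise product with the kernel and sum: -1·2 + -5·1.

-7 -13
0 6
-2 15
-11 -10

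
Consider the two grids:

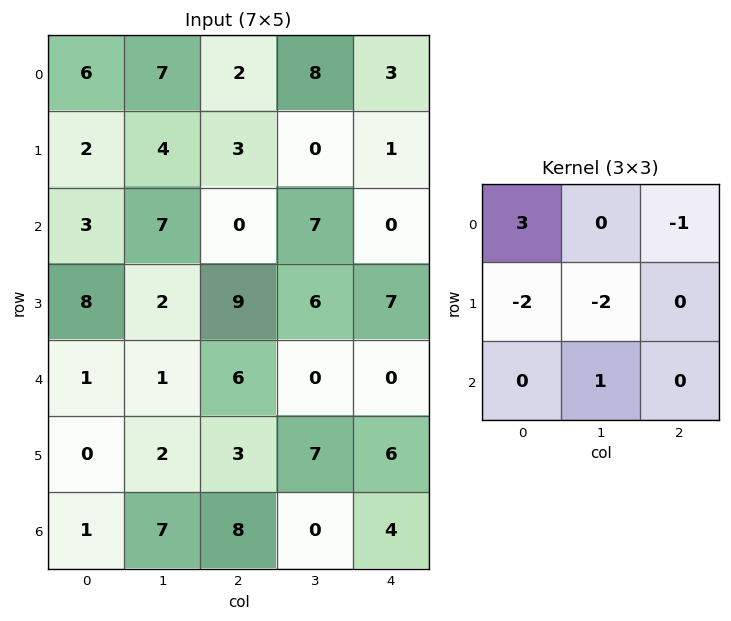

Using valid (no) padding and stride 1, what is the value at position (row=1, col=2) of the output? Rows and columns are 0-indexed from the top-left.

0

The receptive field on the input at this output position is [3 0 1 / 0 7 0 / 9 6 7]. Elementwise product with the kernel and sum: 3·3 + 1·-1 + 0·-2 + 7·-2 + 6·1.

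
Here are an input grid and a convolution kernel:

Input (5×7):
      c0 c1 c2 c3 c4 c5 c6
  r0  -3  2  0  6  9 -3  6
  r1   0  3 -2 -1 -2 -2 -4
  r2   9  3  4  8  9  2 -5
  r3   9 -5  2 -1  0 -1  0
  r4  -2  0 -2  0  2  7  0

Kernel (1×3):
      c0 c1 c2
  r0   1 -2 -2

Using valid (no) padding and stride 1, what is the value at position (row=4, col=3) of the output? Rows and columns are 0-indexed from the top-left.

-18

The receptive field on the input at this output position is [0 2 7]. Elementwise product with the kernel and sum: 0·1 + 2·-2 + 7·-2.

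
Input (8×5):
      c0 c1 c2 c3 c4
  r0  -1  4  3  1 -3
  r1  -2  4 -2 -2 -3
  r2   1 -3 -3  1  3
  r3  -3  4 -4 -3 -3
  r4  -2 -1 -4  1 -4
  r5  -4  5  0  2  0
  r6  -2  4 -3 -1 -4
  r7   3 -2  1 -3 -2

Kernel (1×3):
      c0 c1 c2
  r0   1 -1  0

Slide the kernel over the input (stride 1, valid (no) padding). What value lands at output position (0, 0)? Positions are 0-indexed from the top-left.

-5

The receptive field on the input at this output position is [-1 4 3]. Elementwise product with the kernel and sum: -1·1 + 4·-1.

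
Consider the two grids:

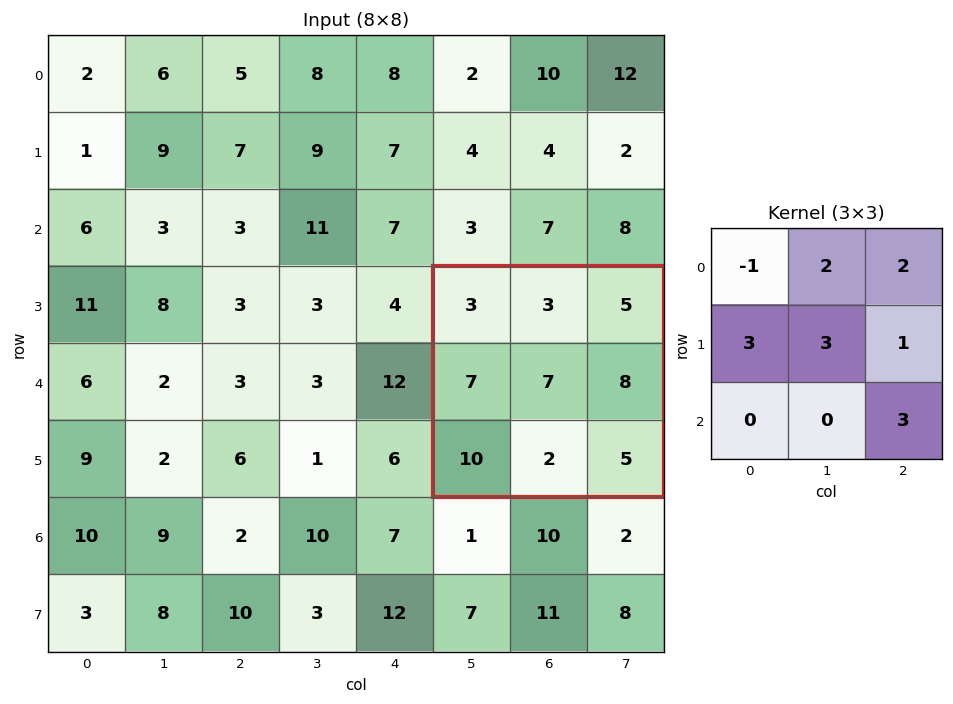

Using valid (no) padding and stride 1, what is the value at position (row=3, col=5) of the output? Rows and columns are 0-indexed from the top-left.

78

The receptive field on the input at this output position is [3 3 5 / 7 7 8 / 10 2 5]. Elementwise product with the kernel and sum: 3·-1 + 3·2 + 5·2 + 7·3 + 7·3 + 8·1 + 5·3.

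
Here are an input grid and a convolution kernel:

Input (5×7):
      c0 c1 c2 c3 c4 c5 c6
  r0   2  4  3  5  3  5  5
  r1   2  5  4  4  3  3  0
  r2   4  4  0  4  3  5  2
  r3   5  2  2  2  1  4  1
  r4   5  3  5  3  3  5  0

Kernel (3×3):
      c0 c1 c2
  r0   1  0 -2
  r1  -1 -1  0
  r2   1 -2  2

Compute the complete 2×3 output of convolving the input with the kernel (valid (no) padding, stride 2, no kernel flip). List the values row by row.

-15 -13 -16
6 -5 -13

Output[0,0]: The receptive field on the input at this output position is [2 4 3 / 2 5 4 / 4 4 0]. Elementwise product with the kernel and sum: 2·1 + 3·-2 + 2·-1 + 5·-1 + 4·1 + 4·-2 + 0·2.
Output[0,1]: The receptive field on the input at this output position is [3 5 3 / 4 4 3 / 0 4 3]. Elementwise product with the kernel and sum: 3·1 + 3·-2 + 4·-1 + 4·-1 + 0·1 + 4·-2 + 3·2.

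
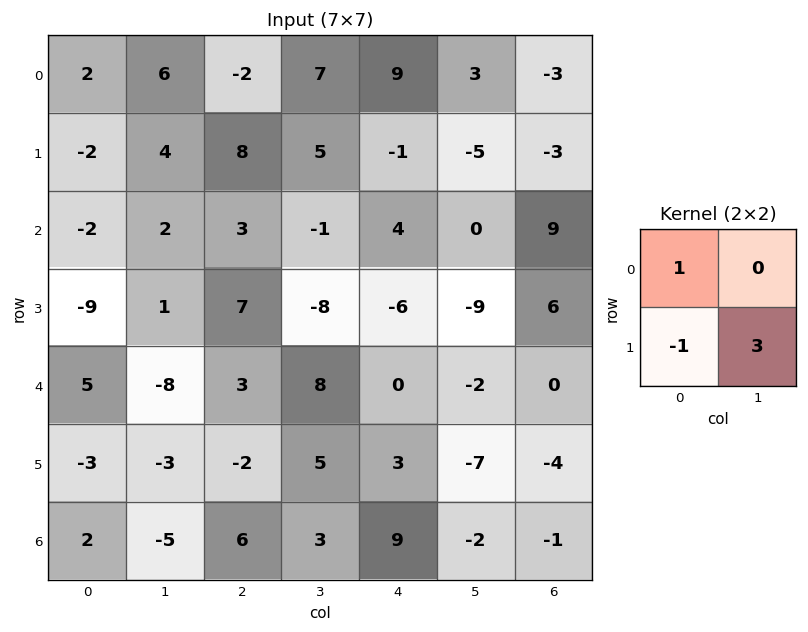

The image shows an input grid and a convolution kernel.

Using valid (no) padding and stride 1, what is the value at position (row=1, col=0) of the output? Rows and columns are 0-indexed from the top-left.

6

The receptive field on the input at this output position is [-2 4 / -2 2]. Elementwise product with the kernel and sum: -2·1 + -2·-1 + 2·3.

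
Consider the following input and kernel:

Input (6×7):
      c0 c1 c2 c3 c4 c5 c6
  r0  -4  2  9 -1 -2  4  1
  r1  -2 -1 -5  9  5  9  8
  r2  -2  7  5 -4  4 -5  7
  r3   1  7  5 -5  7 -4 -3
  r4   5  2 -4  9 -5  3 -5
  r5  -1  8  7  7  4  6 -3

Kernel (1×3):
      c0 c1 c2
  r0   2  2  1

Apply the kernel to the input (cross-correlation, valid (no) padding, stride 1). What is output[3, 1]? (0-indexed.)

The receptive field on the input at this output position is [7 5 -5]. Elementwise product with the kernel and sum: 7·2 + 5·2 + -5·1.

19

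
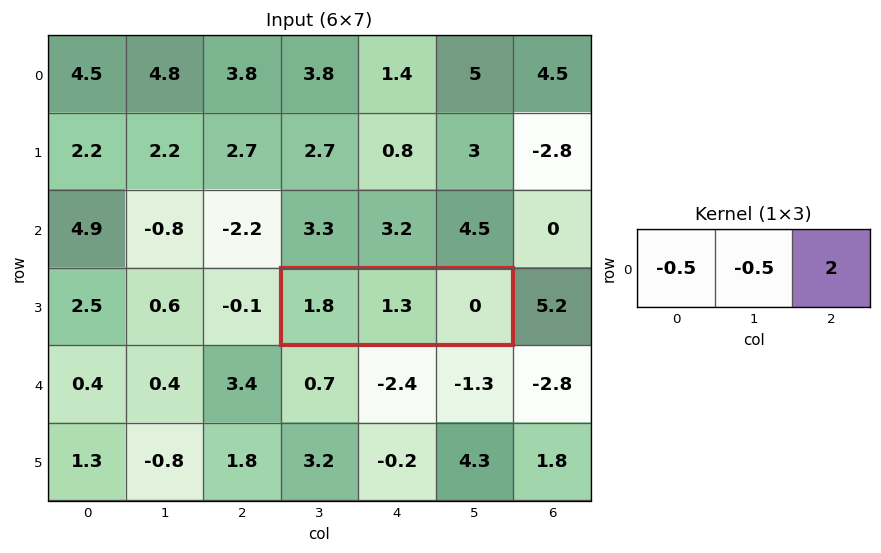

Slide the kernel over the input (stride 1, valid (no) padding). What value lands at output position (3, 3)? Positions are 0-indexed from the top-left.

The receptive field on the input at this output position is [1.8 1.3 0]. Elementwise product with the kernel and sum: 1.8·-0.5 + 1.3·-0.5 + 0·2.

-1.55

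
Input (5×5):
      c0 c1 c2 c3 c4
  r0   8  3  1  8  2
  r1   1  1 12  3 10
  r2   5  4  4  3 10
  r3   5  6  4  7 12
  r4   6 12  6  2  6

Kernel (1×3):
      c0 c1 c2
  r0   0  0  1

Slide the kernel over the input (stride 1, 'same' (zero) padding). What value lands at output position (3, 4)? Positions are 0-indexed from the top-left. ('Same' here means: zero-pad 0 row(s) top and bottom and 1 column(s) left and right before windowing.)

0

The receptive field on the zero-padded input at this output position is [7 12 0]. Elementwise product with the kernel and sum: 0·1.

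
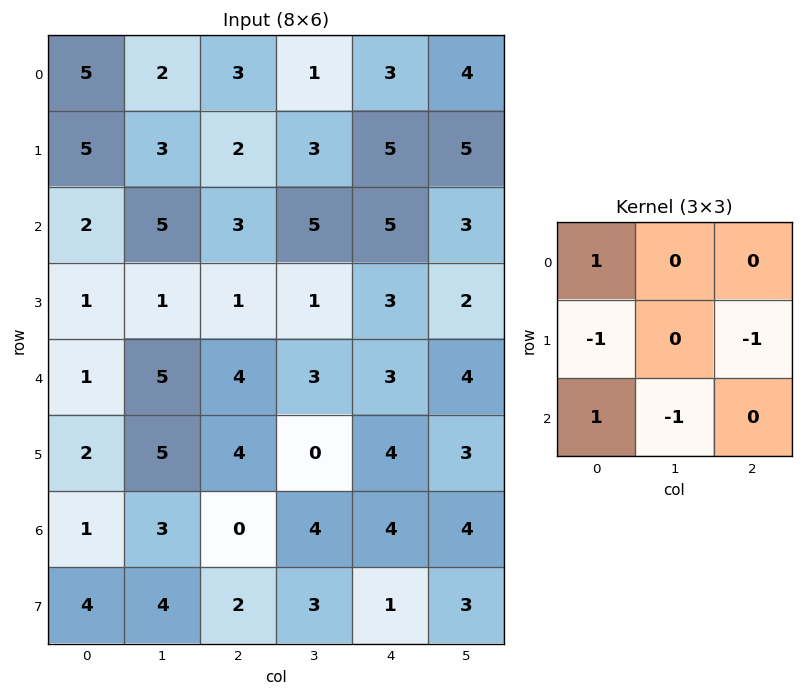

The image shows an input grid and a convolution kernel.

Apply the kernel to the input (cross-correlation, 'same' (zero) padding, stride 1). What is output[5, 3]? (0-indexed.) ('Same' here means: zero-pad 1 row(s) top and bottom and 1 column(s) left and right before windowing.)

The receptive field on the zero-padded input at this output position is [4 3 3 / 4 0 4 / 0 4 4]. Elementwise product with the kernel and sum: 4·1 + 4·-1 + 4·-1 + 0·1 + 4·-1.

-8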